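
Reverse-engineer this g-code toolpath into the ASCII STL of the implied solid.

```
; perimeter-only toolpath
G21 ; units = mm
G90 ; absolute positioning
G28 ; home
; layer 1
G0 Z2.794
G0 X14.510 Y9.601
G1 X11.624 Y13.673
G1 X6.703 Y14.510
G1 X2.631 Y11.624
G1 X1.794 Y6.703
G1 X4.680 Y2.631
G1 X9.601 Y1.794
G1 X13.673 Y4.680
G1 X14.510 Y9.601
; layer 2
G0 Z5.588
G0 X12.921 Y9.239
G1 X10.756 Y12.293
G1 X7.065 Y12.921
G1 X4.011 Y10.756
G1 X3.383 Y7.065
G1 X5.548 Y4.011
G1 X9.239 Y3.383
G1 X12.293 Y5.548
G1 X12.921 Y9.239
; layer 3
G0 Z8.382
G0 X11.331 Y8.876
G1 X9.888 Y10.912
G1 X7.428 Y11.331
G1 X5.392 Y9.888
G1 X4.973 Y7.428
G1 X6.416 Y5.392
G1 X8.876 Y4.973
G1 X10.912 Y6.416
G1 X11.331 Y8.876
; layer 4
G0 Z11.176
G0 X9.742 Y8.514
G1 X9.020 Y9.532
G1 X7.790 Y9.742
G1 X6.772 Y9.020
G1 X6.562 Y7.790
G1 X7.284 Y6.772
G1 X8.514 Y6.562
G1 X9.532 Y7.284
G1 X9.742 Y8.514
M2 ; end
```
solid part
  facet normal 0.0000 0.0000 -1.0000
    outer loop
      vertex 6.341 16.100 0.000
      vertex 12.492 15.053 0.000
      vertex 16.100 9.963 0.000
    endloop
  endfacet
  facet normal 0.0000 0.0000 -1.0000
    outer loop
      vertex 1.251 12.492 0.000
      vertex 6.341 16.100 0.000
      vertex 16.100 9.963 0.000
    endloop
  endfacet
  facet normal 0.0000 0.0000 -1.0000
    outer loop
      vertex 0.204 6.341 0.000
      vertex 1.251 12.492 0.000
      vertex 16.100 9.963 0.000
    endloop
  endfacet
  facet normal 0.0000 0.0000 -1.0000
    outer loop
      vertex 3.812 1.251 0.000
      vertex 0.204 6.341 0.000
      vertex 16.100 9.963 0.000
    endloop
  endfacet
  facet normal 0.0000 0.0000 -1.0000
    outer loop
      vertex 9.963 0.204 0.000
      vertex 3.812 1.251 0.000
      vertex 16.100 9.963 0.000
    endloop
  endfacet
  facet normal 0.0000 0.0000 -1.0000
    outer loop
      vertex 15.053 3.812 0.000
      vertex 9.963 0.204 0.000
      vertex 16.100 9.963 0.000
    endloop
  endfacet
  facet normal 0.7181 0.5090 0.4745
    outer loop
      vertex 16.100 9.963 0.000
      vertex 12.492 15.053 0.000
      vertex 8.152 8.152 13.970
    endloop
  endfacet
  facet normal 0.1477 0.8678 0.4745
    outer loop
      vertex 12.492 15.053 0.000
      vertex 6.341 16.100 0.000
      vertex 8.152 8.152 13.970
    endloop
  endfacet
  facet normal -0.5090 0.7181 0.4745
    outer loop
      vertex 6.341 16.100 0.000
      vertex 1.251 12.492 0.000
      vertex 8.152 8.152 13.970
    endloop
  endfacet
  facet normal -0.8678 0.1477 0.4745
    outer loop
      vertex 1.251 12.492 0.000
      vertex 0.204 6.341 0.000
      vertex 8.152 8.152 13.970
    endloop
  endfacet
  facet normal -0.7181 -0.5090 0.4745
    outer loop
      vertex 0.204 6.341 0.000
      vertex 3.812 1.251 0.000
      vertex 8.152 8.152 13.970
    endloop
  endfacet
  facet normal -0.1477 -0.8678 0.4745
    outer loop
      vertex 3.812 1.251 0.000
      vertex 9.963 0.204 0.000
      vertex 8.152 8.152 13.970
    endloop
  endfacet
  facet normal 0.5090 -0.7181 0.4745
    outer loop
      vertex 9.963 0.204 0.000
      vertex 15.053 3.812 0.000
      vertex 8.152 8.152 13.970
    endloop
  endfacet
  facet normal 0.8678 -0.1477 0.4745
    outer loop
      vertex 15.053 3.812 0.000
      vertex 16.100 9.963 0.000
      vertex 8.152 8.152 13.970
    endloop
  endfacet
endsolid part

The G0 Z moves step by Δz≈2.794 mm. The G1 loops shrink linearly with z, so the solid tapers from its base footprint up to z≈14. Closing with a flat bottom cap and the tapered top and triangulating gives 14 facets — a regular 8-sided pyramid, base circumscribed radius ≈ 8.15 mm, apex at z ≈ 14 mm.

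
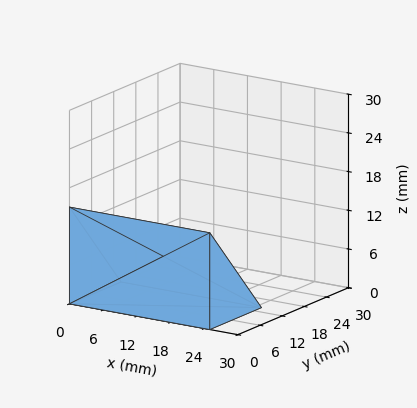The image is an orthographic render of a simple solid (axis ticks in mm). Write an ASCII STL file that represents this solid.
Reading the render: the shape is a wedge (ramp): 25 × 14 mm base, rising to 15 mm along the y=0 edge and sloping linearly to z=0 at y=14 (dimensions read to the nearest mm from the axis ticks). For the STL, each face is triangulated and given an outward normal.

solid part
  facet normal 0.0000 0.0000 -1.0000
    outer loop
      vertex 25.000 14.000 0.000
      vertex 25.000 0.000 0.000
      vertex 0.000 0.000 0.000
    endloop
  endfacet
  facet normal 0.0000 0.0000 -1.0000
    outer loop
      vertex 0.000 14.000 0.000
      vertex 25.000 14.000 0.000
      vertex 0.000 0.000 0.000
    endloop
  endfacet
  facet normal 0.0000 -1.0000 0.0000
    outer loop
      vertex 0.000 0.000 0.000
      vertex 25.000 0.000 0.000
      vertex 25.000 0.000 15.000
    endloop
  endfacet
  facet normal 0.0000 -1.0000 0.0000
    outer loop
      vertex 0.000 0.000 0.000
      vertex 25.000 0.000 15.000
      vertex 0.000 0.000 15.000
    endloop
  endfacet
  facet normal 0.0000 0.7311 0.6823
    outer loop
      vertex 0.000 0.000 15.000
      vertex 25.000 0.000 15.000
      vertex 25.000 14.000 0.000
    endloop
  endfacet
  facet normal 0.0000 0.7311 0.6823
    outer loop
      vertex 0.000 0.000 15.000
      vertex 25.000 14.000 0.000
      vertex 0.000 14.000 0.000
    endloop
  endfacet
  facet normal -1.0000 0.0000 0.0000
    outer loop
      vertex 0.000 0.000 15.000
      vertex 0.000 14.000 0.000
      vertex 0.000 0.000 0.000
    endloop
  endfacet
  facet normal 1.0000 0.0000 0.0000
    outer loop
      vertex 25.000 0.000 0.000
      vertex 25.000 14.000 0.000
      vertex 25.000 0.000 15.000
    endloop
  endfacet
endsolid part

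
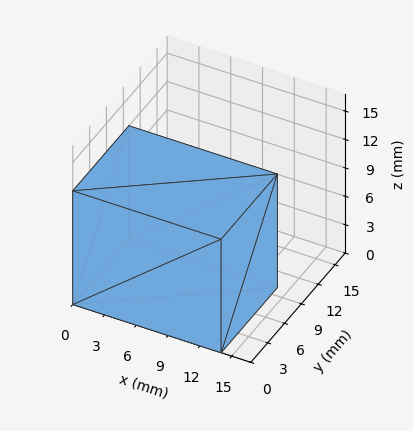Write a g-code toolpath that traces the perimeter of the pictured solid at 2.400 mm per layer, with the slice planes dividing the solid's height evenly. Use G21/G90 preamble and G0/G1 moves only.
Reading the render: the shape is a rectangular box, roughly 14 × 10 mm footprint and 12 mm tall (dimensions read to the nearest mm from the axis ticks). For the g-code, the solid's height is divided into equal slices at the stated Δz and each level perimeter traced with G1 moves after a G0 lift.

; perimeter-only toolpath
G21 ; units = mm
G90 ; absolute positioning
G28 ; home
; layer 1
G0 Z2.400
G0 X0.000 Y0.000
G1 X14.000 Y0.000
G1 X14.000 Y10.000
G1 X0.000 Y10.000
G1 X0.000 Y0.000
; layer 2
G0 Z4.800
G0 X0.000 Y0.000
G1 X14.000 Y0.000
G1 X14.000 Y10.000
G1 X0.000 Y10.000
G1 X0.000 Y0.000
; layer 3
G0 Z7.200
G0 X0.000 Y0.000
G1 X14.000 Y0.000
G1 X14.000 Y10.000
G1 X0.000 Y10.000
G1 X0.000 Y0.000
; layer 4
G0 Z9.600
G0 X0.000 Y0.000
G1 X14.000 Y0.000
G1 X14.000 Y10.000
G1 X0.000 Y10.000
G1 X0.000 Y0.000
; layer 5
G0 Z12.000
G0 X0.000 Y0.000
G1 X14.000 Y0.000
G1 X14.000 Y10.000
G1 X0.000 Y10.000
G1 X0.000 Y0.000
M2 ; end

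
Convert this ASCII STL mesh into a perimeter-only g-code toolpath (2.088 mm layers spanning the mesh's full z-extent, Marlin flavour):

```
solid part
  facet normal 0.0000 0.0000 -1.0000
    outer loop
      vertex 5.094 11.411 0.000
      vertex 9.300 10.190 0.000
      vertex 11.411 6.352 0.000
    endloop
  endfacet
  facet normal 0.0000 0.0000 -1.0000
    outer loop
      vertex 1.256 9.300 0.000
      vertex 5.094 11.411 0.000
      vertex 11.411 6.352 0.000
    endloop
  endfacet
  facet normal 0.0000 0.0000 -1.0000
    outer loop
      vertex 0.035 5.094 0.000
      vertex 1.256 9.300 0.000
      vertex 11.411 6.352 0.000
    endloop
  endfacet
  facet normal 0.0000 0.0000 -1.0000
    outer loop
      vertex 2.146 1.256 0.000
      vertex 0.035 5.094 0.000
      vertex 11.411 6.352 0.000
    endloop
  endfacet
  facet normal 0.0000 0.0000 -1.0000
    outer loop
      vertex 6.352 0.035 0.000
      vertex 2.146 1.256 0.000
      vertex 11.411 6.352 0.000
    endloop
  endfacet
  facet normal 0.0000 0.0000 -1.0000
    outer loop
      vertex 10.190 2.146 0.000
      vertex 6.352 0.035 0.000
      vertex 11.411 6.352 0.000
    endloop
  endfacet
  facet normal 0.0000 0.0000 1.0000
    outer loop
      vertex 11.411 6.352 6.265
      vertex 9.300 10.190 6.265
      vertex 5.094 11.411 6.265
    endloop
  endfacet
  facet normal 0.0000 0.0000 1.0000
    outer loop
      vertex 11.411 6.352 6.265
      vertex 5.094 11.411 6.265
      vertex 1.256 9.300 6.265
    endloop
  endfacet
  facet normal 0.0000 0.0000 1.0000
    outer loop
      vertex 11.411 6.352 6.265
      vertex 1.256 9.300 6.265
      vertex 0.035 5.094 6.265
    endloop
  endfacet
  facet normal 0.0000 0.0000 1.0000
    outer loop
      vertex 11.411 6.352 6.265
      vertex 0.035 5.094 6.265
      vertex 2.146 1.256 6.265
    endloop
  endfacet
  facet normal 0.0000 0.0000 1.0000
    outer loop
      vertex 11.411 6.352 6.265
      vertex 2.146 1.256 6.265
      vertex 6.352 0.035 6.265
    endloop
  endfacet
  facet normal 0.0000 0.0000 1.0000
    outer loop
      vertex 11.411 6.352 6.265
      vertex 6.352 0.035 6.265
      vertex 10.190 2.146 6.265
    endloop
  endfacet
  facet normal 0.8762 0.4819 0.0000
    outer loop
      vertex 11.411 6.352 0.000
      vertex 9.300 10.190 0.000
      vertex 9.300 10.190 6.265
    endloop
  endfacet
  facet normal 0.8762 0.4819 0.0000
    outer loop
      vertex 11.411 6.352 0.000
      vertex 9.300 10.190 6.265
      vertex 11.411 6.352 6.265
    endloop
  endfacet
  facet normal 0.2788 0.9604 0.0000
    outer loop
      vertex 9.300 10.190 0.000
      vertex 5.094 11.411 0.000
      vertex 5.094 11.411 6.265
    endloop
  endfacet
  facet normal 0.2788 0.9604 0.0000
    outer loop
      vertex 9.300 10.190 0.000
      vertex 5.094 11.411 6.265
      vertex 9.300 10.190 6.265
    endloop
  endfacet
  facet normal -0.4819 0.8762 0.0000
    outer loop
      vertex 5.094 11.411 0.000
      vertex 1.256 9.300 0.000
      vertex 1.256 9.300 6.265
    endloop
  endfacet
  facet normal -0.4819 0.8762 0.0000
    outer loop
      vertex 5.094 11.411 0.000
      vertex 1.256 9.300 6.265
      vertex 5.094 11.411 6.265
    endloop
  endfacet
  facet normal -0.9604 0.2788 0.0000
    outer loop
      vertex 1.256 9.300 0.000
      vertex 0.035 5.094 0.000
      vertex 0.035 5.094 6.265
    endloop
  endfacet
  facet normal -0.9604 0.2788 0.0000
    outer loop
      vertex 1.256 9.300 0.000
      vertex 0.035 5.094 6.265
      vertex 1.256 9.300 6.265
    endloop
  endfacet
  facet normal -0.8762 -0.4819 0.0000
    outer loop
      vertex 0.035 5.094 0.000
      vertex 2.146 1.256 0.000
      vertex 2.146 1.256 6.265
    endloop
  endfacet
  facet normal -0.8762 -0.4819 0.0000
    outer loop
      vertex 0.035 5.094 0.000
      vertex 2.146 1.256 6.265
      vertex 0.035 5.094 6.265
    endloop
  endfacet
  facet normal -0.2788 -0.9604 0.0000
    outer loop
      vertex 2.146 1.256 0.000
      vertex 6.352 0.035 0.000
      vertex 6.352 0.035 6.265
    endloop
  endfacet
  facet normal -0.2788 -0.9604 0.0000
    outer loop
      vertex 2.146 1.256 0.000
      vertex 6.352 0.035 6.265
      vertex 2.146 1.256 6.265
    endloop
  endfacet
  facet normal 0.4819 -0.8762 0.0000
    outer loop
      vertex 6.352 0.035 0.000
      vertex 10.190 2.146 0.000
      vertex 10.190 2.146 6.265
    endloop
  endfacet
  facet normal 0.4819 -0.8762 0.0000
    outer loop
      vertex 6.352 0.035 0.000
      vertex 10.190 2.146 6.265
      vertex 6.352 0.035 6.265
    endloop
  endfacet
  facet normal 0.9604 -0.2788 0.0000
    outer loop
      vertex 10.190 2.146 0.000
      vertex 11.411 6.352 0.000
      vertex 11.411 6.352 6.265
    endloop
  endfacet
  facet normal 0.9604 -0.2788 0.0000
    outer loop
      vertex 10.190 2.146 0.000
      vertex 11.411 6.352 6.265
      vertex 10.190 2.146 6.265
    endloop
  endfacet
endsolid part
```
; perimeter-only toolpath
G21 ; units = mm
G90 ; absolute positioning
G28 ; home
; layer 1
G0 Z2.088
G0 X11.411 Y6.352
G1 X9.300 Y10.190
G1 X5.094 Y11.411
G1 X1.256 Y9.300
G1 X0.035 Y5.094
G1 X2.146 Y1.256
G1 X6.352 Y0.035
G1 X10.190 Y2.146
G1 X11.411 Y6.352
; layer 2
G0 Z4.177
G0 X11.411 Y6.352
G1 X9.300 Y10.190
G1 X5.094 Y11.411
G1 X1.256 Y9.300
G1 X0.035 Y5.094
G1 X2.146 Y1.256
G1 X6.352 Y0.035
G1 X10.190 Y2.146
G1 X11.411 Y6.352
; layer 3
G0 Z6.265
G0 X11.411 Y6.352
G1 X9.300 Y10.190
G1 X5.094 Y11.411
G1 X1.256 Y9.300
G1 X0.035 Y5.094
G1 X2.146 Y1.256
G1 X6.352 Y0.035
G1 X10.190 Y2.146
G1 X11.411 Y6.352
M2 ; end

The solid is a regular 8-sided prism (a cylinder approximated with 8 flat sides), circumscribed radius ≈ 5.72 mm, height ≈ 6.26 mm. Slicing at Δz = 2.088 mm — 3 equal slices spanning the solid's height, so layer i sits at z = i·h/3 — gives 3 non-empty perimeters. Each is a 8-segment closed polygon; G0 lifts to the layer z and rapids to the start vertex, then G1 traces the edges.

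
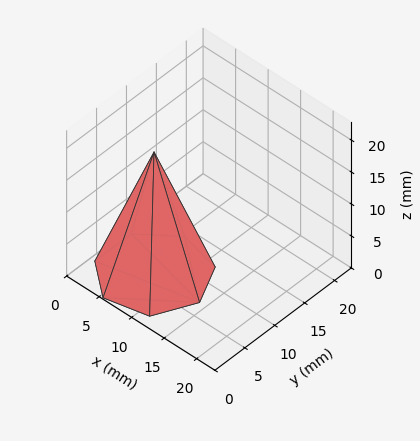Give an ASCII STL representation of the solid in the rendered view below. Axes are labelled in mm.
Reading the render: the shape is a regular 7-sided pyramid, base circumscribed radius ≈ 7 mm, apex at z ≈ 19 mm (dimensions read to the nearest mm from the axis ticks). For the STL, each face is triangulated and given an outward normal.

solid part
  facet normal 0.0000 0.0000 -1.0000
    outer loop
      vertex 5.442 13.824 0.000
      vertex 11.364 12.473 0.000
      vertex 14.000 7.000 0.000
    endloop
  endfacet
  facet normal 0.0000 0.0000 -1.0000
    outer loop
      vertex 0.693 10.037 0.000
      vertex 5.442 13.824 0.000
      vertex 14.000 7.000 0.000
    endloop
  endfacet
  facet normal 0.0000 0.0000 -1.0000
    outer loop
      vertex 0.693 3.963 0.000
      vertex 0.693 10.037 0.000
      vertex 14.000 7.000 0.000
    endloop
  endfacet
  facet normal 0.0000 0.0000 -1.0000
    outer loop
      vertex 5.442 0.176 0.000
      vertex 0.693 3.963 0.000
      vertex 14.000 7.000 0.000
    endloop
  endfacet
  facet normal 0.0000 0.0000 -1.0000
    outer loop
      vertex 11.364 1.527 0.000
      vertex 5.442 0.176 0.000
      vertex 14.000 7.000 0.000
    endloop
  endfacet
  facet normal 0.8551 0.4118 0.3150
    outer loop
      vertex 14.000 7.000 0.000
      vertex 11.364 12.473 0.000
      vertex 7.000 7.000 19.000
    endloop
  endfacet
  facet normal 0.2111 0.9253 0.3150
    outer loop
      vertex 11.364 12.473 0.000
      vertex 5.442 13.824 0.000
      vertex 7.000 7.000 19.000
    endloop
  endfacet
  facet normal -0.5917 0.7420 0.3150
    outer loop
      vertex 5.442 13.824 0.000
      vertex 0.693 10.037 0.000
      vertex 7.000 7.000 19.000
    endloop
  endfacet
  facet normal -0.9491 0.0000 0.3150
    outer loop
      vertex 0.693 10.037 0.000
      vertex 0.693 3.963 0.000
      vertex 7.000 7.000 19.000
    endloop
  endfacet
  facet normal -0.5917 -0.7420 0.3150
    outer loop
      vertex 0.693 3.963 0.000
      vertex 5.442 0.176 0.000
      vertex 7.000 7.000 19.000
    endloop
  endfacet
  facet normal 0.2111 -0.9253 0.3150
    outer loop
      vertex 5.442 0.176 0.000
      vertex 11.364 1.527 0.000
      vertex 7.000 7.000 19.000
    endloop
  endfacet
  facet normal 0.8551 -0.4118 0.3150
    outer loop
      vertex 11.364 1.527 0.000
      vertex 14.000 7.000 0.000
      vertex 7.000 7.000 19.000
    endloop
  endfacet
endsolid part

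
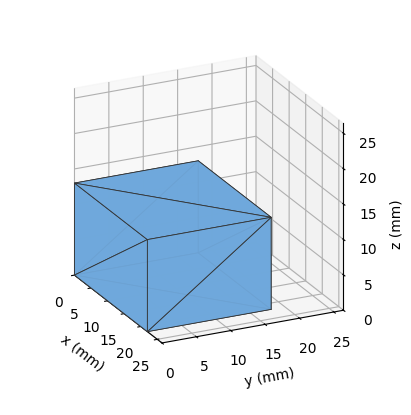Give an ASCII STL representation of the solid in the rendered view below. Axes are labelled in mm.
Reading the render: the shape is a rectangular box, roughly 22 × 18 mm footprint and 13 mm tall (dimensions read to the nearest mm from the axis ticks). For the STL, each face is triangulated and given an outward normal.

solid part
  facet normal 0.0000 0.0000 -1.0000
    outer loop
      vertex 22.0 18.0 0.0
      vertex 22.0 0.0 0.0
      vertex 0.0 0.0 0.0
    endloop
  endfacet
  facet normal 0.0000 0.0000 -1.0000
    outer loop
      vertex 0.0 18.0 0.0
      vertex 22.0 18.0 0.0
      vertex 0.0 0.0 0.0
    endloop
  endfacet
  facet normal 0.0000 0.0000 1.0000
    outer loop
      vertex 0.0 0.0 13.0
      vertex 22.0 0.0 13.0
      vertex 22.0 18.0 13.0
    endloop
  endfacet
  facet normal 0.0000 0.0000 1.0000
    outer loop
      vertex 0.0 0.0 13.0
      vertex 22.0 18.0 13.0
      vertex 0.0 18.0 13.0
    endloop
  endfacet
  facet normal 0.0000 -1.0000 0.0000
    outer loop
      vertex 0.0 0.0 0.0
      vertex 22.0 0.0 0.0
      vertex 22.0 0.0 13.0
    endloop
  endfacet
  facet normal 0.0000 -1.0000 0.0000
    outer loop
      vertex 0.0 0.0 0.0
      vertex 22.0 0.0 13.0
      vertex 0.0 0.0 13.0
    endloop
  endfacet
  facet normal 0.0000 1.0000 0.0000
    outer loop
      vertex 22.0 18.0 13.0
      vertex 22.0 18.0 0.0
      vertex 0.0 18.0 0.0
    endloop
  endfacet
  facet normal 0.0000 1.0000 0.0000
    outer loop
      vertex 0.0 18.0 13.0
      vertex 22.0 18.0 13.0
      vertex 0.0 18.0 0.0
    endloop
  endfacet
  facet normal -1.0000 0.0000 0.0000
    outer loop
      vertex 0.0 18.0 13.0
      vertex 0.0 18.0 0.0
      vertex 0.0 0.0 0.0
    endloop
  endfacet
  facet normal -1.0000 0.0000 0.0000
    outer loop
      vertex 0.0 0.0 13.0
      vertex 0.0 18.0 13.0
      vertex 0.0 0.0 0.0
    endloop
  endfacet
  facet normal 1.0000 0.0000 0.0000
    outer loop
      vertex 22.0 0.0 0.0
      vertex 22.0 18.0 0.0
      vertex 22.0 18.0 13.0
    endloop
  endfacet
  facet normal 1.0000 0.0000 0.0000
    outer loop
      vertex 22.0 0.0 0.0
      vertex 22.0 18.0 13.0
      vertex 22.0 0.0 13.0
    endloop
  endfacet
endsolid part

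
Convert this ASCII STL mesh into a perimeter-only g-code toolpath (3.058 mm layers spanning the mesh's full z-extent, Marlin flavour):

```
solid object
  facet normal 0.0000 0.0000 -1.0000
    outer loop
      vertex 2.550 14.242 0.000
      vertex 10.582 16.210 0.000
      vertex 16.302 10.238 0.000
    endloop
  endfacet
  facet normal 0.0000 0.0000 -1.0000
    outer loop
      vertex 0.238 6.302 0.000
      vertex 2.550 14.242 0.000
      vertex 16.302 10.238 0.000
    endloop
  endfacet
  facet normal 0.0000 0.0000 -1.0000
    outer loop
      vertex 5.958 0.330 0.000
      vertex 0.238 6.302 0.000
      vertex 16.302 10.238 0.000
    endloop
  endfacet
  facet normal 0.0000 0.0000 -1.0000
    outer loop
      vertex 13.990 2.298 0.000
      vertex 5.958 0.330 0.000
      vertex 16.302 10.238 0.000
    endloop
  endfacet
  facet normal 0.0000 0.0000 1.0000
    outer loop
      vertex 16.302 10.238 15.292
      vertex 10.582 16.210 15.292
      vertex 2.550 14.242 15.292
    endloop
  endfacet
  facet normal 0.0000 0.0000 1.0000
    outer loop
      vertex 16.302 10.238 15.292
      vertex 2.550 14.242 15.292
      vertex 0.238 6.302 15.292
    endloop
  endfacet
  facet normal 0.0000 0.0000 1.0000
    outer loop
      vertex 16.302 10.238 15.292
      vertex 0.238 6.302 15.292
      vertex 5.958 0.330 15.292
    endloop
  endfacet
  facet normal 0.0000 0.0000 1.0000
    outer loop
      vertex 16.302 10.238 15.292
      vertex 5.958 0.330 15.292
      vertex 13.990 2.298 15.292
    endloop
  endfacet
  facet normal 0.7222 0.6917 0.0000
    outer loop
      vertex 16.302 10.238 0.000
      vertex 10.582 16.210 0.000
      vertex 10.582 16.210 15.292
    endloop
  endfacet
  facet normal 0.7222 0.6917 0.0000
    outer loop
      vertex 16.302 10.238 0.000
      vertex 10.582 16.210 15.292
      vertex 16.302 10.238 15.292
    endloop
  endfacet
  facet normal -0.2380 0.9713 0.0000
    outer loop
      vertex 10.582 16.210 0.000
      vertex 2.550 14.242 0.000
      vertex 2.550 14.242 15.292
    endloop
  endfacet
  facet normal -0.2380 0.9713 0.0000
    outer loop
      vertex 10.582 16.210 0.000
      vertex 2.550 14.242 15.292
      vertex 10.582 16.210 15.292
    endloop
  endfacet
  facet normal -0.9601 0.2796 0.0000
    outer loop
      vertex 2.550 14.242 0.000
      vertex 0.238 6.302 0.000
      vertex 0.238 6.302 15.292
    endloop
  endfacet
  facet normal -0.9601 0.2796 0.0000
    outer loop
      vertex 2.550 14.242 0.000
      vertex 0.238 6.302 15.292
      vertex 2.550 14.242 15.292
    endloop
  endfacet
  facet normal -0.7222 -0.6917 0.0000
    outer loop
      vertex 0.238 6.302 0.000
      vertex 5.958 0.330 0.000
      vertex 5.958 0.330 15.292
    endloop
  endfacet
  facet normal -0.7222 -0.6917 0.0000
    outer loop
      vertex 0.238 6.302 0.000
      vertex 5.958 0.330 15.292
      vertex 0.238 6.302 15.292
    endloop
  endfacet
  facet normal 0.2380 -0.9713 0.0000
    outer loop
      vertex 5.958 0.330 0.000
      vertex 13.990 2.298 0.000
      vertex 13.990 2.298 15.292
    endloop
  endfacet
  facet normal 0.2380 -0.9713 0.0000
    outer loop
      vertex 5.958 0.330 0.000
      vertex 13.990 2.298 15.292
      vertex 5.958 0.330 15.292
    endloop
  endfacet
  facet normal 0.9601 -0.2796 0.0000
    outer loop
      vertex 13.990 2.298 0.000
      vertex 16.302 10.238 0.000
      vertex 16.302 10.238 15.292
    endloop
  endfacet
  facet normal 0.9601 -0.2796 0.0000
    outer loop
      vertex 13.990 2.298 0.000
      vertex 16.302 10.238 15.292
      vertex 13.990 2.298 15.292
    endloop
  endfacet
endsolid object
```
; perimeter-only toolpath
G21 ; units = mm
G90 ; absolute positioning
G28 ; home
; layer 1
G0 Z3.058
G0 X16.302 Y10.238
G1 X10.582 Y16.210
G1 X2.550 Y14.242
G1 X0.238 Y6.302
G1 X5.958 Y0.330
G1 X13.990 Y2.298
G1 X16.302 Y10.238
; layer 2
G0 Z6.117
G0 X16.302 Y10.238
G1 X10.582 Y16.210
G1 X2.550 Y14.242
G1 X0.238 Y6.302
G1 X5.958 Y0.330
G1 X13.990 Y2.298
G1 X16.302 Y10.238
; layer 3
G0 Z9.175
G0 X16.302 Y10.238
G1 X10.582 Y16.210
G1 X2.550 Y14.242
G1 X0.238 Y6.302
G1 X5.958 Y0.330
G1 X13.990 Y2.298
G1 X16.302 Y10.238
; layer 4
G0 Z12.234
G0 X16.302 Y10.238
G1 X10.582 Y16.210
G1 X2.550 Y14.242
G1 X0.238 Y6.302
G1 X5.958 Y0.330
G1 X13.990 Y2.298
G1 X16.302 Y10.238
; layer 5
G0 Z15.292
G0 X16.302 Y10.238
G1 X10.582 Y16.210
G1 X2.550 Y14.242
G1 X0.238 Y6.302
G1 X5.958 Y0.330
G1 X13.990 Y2.298
G1 X16.302 Y10.238
M2 ; end

The solid is a regular 6-sided prism (a cylinder approximated with 6 flat sides), circumscribed radius ≈ 8.27 mm, height ≈ 15.3 mm. Slicing at Δz = 3.058 mm — 5 equal slices spanning the solid's height, so layer i sits at z = i·h/5 — gives 5 non-empty perimeters. Each is a 6-segment closed polygon; G0 lifts to the layer z and rapids to the start vertex, then G1 traces the edges.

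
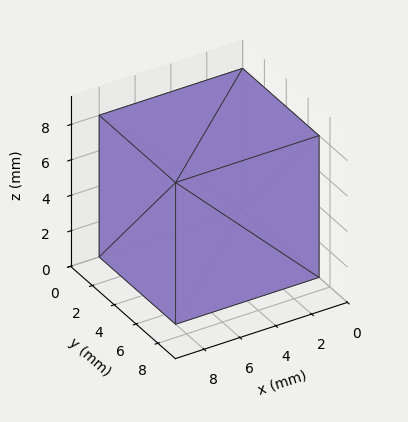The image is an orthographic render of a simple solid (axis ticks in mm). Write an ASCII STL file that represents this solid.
Reading the render: the shape is a rectangular box, roughly 8 × 7 mm footprint and 8 mm tall (dimensions read to the nearest mm from the axis ticks). For the STL, each face is triangulated and given an outward normal.

solid part
  facet normal 0.0000 0.0000 -1.0000
    outer loop
      vertex 8.00 7.00 0.00
      vertex 8.00 0.00 0.00
      vertex 0.00 0.00 0.00
    endloop
  endfacet
  facet normal 0.0000 0.0000 -1.0000
    outer loop
      vertex 0.00 7.00 0.00
      vertex 8.00 7.00 0.00
      vertex 0.00 0.00 0.00
    endloop
  endfacet
  facet normal 0.0000 0.0000 1.0000
    outer loop
      vertex 0.00 0.00 8.00
      vertex 8.00 0.00 8.00
      vertex 8.00 7.00 8.00
    endloop
  endfacet
  facet normal 0.0000 0.0000 1.0000
    outer loop
      vertex 0.00 0.00 8.00
      vertex 8.00 7.00 8.00
      vertex 0.00 7.00 8.00
    endloop
  endfacet
  facet normal 0.0000 -1.0000 0.0000
    outer loop
      vertex 0.00 0.00 0.00
      vertex 8.00 0.00 0.00
      vertex 8.00 0.00 8.00
    endloop
  endfacet
  facet normal 0.0000 -1.0000 0.0000
    outer loop
      vertex 0.00 0.00 0.00
      vertex 8.00 0.00 8.00
      vertex 0.00 0.00 8.00
    endloop
  endfacet
  facet normal 0.0000 1.0000 0.0000
    outer loop
      vertex 8.00 7.00 8.00
      vertex 8.00 7.00 0.00
      vertex 0.00 7.00 0.00
    endloop
  endfacet
  facet normal 0.0000 1.0000 0.0000
    outer loop
      vertex 0.00 7.00 8.00
      vertex 8.00 7.00 8.00
      vertex 0.00 7.00 0.00
    endloop
  endfacet
  facet normal -1.0000 0.0000 0.0000
    outer loop
      vertex 0.00 7.00 8.00
      vertex 0.00 7.00 0.00
      vertex 0.00 0.00 0.00
    endloop
  endfacet
  facet normal -1.0000 0.0000 0.0000
    outer loop
      vertex 0.00 0.00 8.00
      vertex 0.00 7.00 8.00
      vertex 0.00 0.00 0.00
    endloop
  endfacet
  facet normal 1.0000 0.0000 0.0000
    outer loop
      vertex 8.00 0.00 0.00
      vertex 8.00 7.00 0.00
      vertex 8.00 7.00 8.00
    endloop
  endfacet
  facet normal 1.0000 0.0000 0.0000
    outer loop
      vertex 8.00 0.00 0.00
      vertex 8.00 7.00 8.00
      vertex 8.00 0.00 8.00
    endloop
  endfacet
endsolid part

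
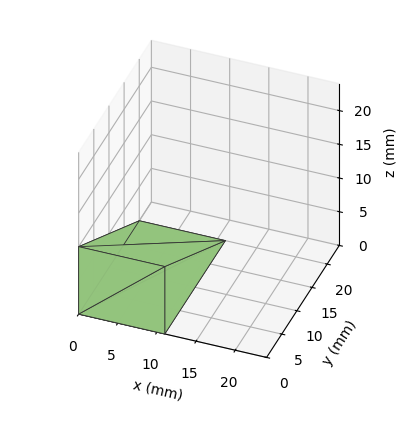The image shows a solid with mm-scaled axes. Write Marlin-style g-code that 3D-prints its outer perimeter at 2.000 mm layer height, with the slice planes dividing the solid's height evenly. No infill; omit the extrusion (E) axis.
Reading the render: the shape is a wedge (ramp): 11 × 20 mm base, rising to 10 mm along the y=0 edge and sloping linearly to z=0 at y=20 (dimensions read to the nearest mm from the axis ticks). For the g-code, the solid's height is divided into equal slices at the stated Δz and each level perimeter traced with G1 moves after a G0 lift.

; perimeter-only toolpath
G21 ; units = mm
G90 ; absolute positioning
G28 ; home
; layer 1
G0 Z2.000
G0 X0.000 Y0.000
G1 X11.000 Y0.000
G1 X11.000 Y16.000
G1 X0.000 Y16.000
G1 X0.000 Y0.000
; layer 2
G0 Z4.000
G0 X0.000 Y0.000
G1 X11.000 Y0.000
G1 X11.000 Y12.000
G1 X0.000 Y12.000
G1 X0.000 Y0.000
; layer 3
G0 Z6.000
G0 X0.000 Y0.000
G1 X11.000 Y0.000
G1 X11.000 Y8.000
G1 X0.000 Y8.000
G1 X0.000 Y0.000
; layer 4
G0 Z8.000
G0 X0.000 Y0.000
G1 X11.000 Y0.000
G1 X11.000 Y4.000
G1 X0.000 Y4.000
G1 X0.000 Y0.000
M2 ; end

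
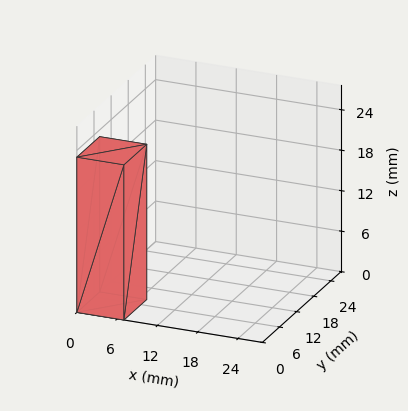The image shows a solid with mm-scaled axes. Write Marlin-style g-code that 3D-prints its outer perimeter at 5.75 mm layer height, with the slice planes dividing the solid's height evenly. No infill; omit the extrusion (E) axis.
Reading the render: the shape is a rectangular box, roughly 7 × 8 mm footprint and 23 mm tall (dimensions read to the nearest mm from the axis ticks). For the g-code, the solid's height is divided into equal slices at the stated Δz and each level perimeter traced with G1 moves after a G0 lift.

; perimeter-only toolpath
G21 ; units = mm
G90 ; absolute positioning
G28 ; home
; layer 1
G0 Z5.75
G0 X0.00 Y0.00
G1 X7.00 Y0.00
G1 X7.00 Y8.00
G1 X0.00 Y8.00
G1 X0.00 Y0.00
; layer 2
G0 Z11.50
G0 X0.00 Y0.00
G1 X7.00 Y0.00
G1 X7.00 Y8.00
G1 X0.00 Y8.00
G1 X0.00 Y0.00
; layer 3
G0 Z17.25
G0 X0.00 Y0.00
G1 X7.00 Y0.00
G1 X7.00 Y8.00
G1 X0.00 Y8.00
G1 X0.00 Y0.00
; layer 4
G0 Z23.00
G0 X0.00 Y0.00
G1 X7.00 Y0.00
G1 X7.00 Y8.00
G1 X0.00 Y8.00
G1 X0.00 Y0.00
M2 ; end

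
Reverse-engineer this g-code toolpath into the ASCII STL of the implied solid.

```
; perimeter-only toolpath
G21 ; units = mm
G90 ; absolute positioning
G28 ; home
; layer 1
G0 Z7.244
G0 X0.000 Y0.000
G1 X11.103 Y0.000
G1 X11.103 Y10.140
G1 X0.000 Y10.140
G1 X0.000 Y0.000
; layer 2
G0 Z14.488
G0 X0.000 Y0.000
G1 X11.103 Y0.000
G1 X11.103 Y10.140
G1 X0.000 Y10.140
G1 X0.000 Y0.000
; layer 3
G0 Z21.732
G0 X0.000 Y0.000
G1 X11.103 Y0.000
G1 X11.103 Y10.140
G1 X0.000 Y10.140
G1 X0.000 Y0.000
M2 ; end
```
solid part
  facet normal 0.0000 0.0000 -1.0000
    outer loop
      vertex 11.103 10.140 0.000
      vertex 11.103 0.000 0.000
      vertex 0.000 0.000 0.000
    endloop
  endfacet
  facet normal 0.0000 0.0000 -1.0000
    outer loop
      vertex 0.000 10.140 0.000
      vertex 11.103 10.140 0.000
      vertex 0.000 0.000 0.000
    endloop
  endfacet
  facet normal 0.0000 0.0000 1.0000
    outer loop
      vertex 0.000 0.000 21.732
      vertex 11.103 0.000 21.732
      vertex 11.103 10.140 21.732
    endloop
  endfacet
  facet normal 0.0000 0.0000 1.0000
    outer loop
      vertex 0.000 0.000 21.732
      vertex 11.103 10.140 21.732
      vertex 0.000 10.140 21.732
    endloop
  endfacet
  facet normal 0.0000 -1.0000 0.0000
    outer loop
      vertex 0.000 0.000 0.000
      vertex 11.103 0.000 0.000
      vertex 11.103 0.000 21.732
    endloop
  endfacet
  facet normal 0.0000 -1.0000 0.0000
    outer loop
      vertex 0.000 0.000 0.000
      vertex 11.103 0.000 21.732
      vertex 0.000 0.000 21.732
    endloop
  endfacet
  facet normal 0.0000 1.0000 0.0000
    outer loop
      vertex 11.103 10.140 21.732
      vertex 11.103 10.140 0.000
      vertex 0.000 10.140 0.000
    endloop
  endfacet
  facet normal 0.0000 1.0000 0.0000
    outer loop
      vertex 0.000 10.140 21.732
      vertex 11.103 10.140 21.732
      vertex 0.000 10.140 0.000
    endloop
  endfacet
  facet normal -1.0000 0.0000 0.0000
    outer loop
      vertex 0.000 10.140 21.732
      vertex 0.000 10.140 0.000
      vertex 0.000 0.000 0.000
    endloop
  endfacet
  facet normal -1.0000 0.0000 0.0000
    outer loop
      vertex 0.000 0.000 21.732
      vertex 0.000 10.140 21.732
      vertex 0.000 0.000 0.000
    endloop
  endfacet
  facet normal 1.0000 0.0000 0.0000
    outer loop
      vertex 11.103 0.000 0.000
      vertex 11.103 10.140 0.000
      vertex 11.103 10.140 21.732
    endloop
  endfacet
  facet normal 1.0000 0.0000 0.0000
    outer loop
      vertex 11.103 0.000 0.000
      vertex 11.103 10.140 21.732
      vertex 11.103 0.000 21.732
    endloop
  endfacet
endsolid part

The G0 Z moves step by Δz≈7.244 mm. Every layer's G1 loop is the same polygon, so the solid is a straight extrusion of it from z=0 to z≈21.7. Closing with flat bottom and top caps and triangulating gives 12 facets — a rectangular box, roughly 11.1 × 10.1 mm footprint and 21.7 mm tall.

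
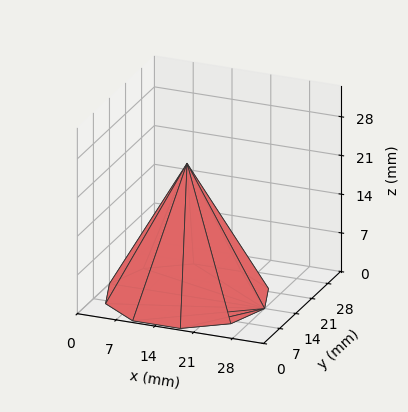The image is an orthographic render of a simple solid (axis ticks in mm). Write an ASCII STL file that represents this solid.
Reading the render: the shape is a regular 10-sided pyramid, base circumscribed radius ≈ 14 mm, apex at z ≈ 24 mm (dimensions read to the nearest mm from the axis ticks). For the STL, each face is triangulated and given an outward normal.

solid part
  facet normal 0.0000 0.0000 -1.0000
    outer loop
      vertex 18.3 27.3 0.0
      vertex 25.3 22.2 0.0
      vertex 28.0 14.0 0.0
    endloop
  endfacet
  facet normal 0.0000 0.0000 -1.0000
    outer loop
      vertex 9.7 27.3 0.0
      vertex 18.3 27.3 0.0
      vertex 28.0 14.0 0.0
    endloop
  endfacet
  facet normal 0.0000 0.0000 -1.0000
    outer loop
      vertex 2.7 22.2 0.0
      vertex 9.7 27.3 0.0
      vertex 28.0 14.0 0.0
    endloop
  endfacet
  facet normal 0.0000 0.0000 -1.0000
    outer loop
      vertex 0.0 14.0 0.0
      vertex 2.7 22.2 0.0
      vertex 28.0 14.0 0.0
    endloop
  endfacet
  facet normal 0.0000 0.0000 -1.0000
    outer loop
      vertex 2.7 5.8 0.0
      vertex 0.0 14.0 0.0
      vertex 28.0 14.0 0.0
    endloop
  endfacet
  facet normal 0.0000 0.0000 -1.0000
    outer loop
      vertex 9.7 0.7 0.0
      vertex 2.7 5.8 0.0
      vertex 28.0 14.0 0.0
    endloop
  endfacet
  facet normal 0.0000 0.0000 -1.0000
    outer loop
      vertex 18.3 0.7 0.0
      vertex 9.7 0.7 0.0
      vertex 28.0 14.0 0.0
    endloop
  endfacet
  facet normal 0.0000 0.0000 -1.0000
    outer loop
      vertex 25.3 5.8 0.0
      vertex 18.3 0.7 0.0
      vertex 28.0 14.0 0.0
    endloop
  endfacet
  facet normal 0.8308 0.2736 0.4847
    outer loop
      vertex 28.0 14.0 0.0
      vertex 25.3 22.2 0.0
      vertex 14.0 14.0 24.0
    endloop
  endfacet
  facet normal 0.5152 0.7072 0.4842
    outer loop
      vertex 25.3 22.2 0.0
      vertex 18.3 27.3 0.0
      vertex 14.0 14.0 24.0
    endloop
  endfacet
  facet normal 0.0000 0.8747 0.4847
    outer loop
      vertex 18.3 27.3 0.0
      vertex 9.7 27.3 0.0
      vertex 14.0 14.0 24.0
    endloop
  endfacet
  facet normal -0.5152 0.7072 0.4842
    outer loop
      vertex 9.7 27.3 0.0
      vertex 2.7 22.2 0.0
      vertex 14.0 14.0 24.0
    endloop
  endfacet
  facet normal -0.8308 0.2736 0.4847
    outer loop
      vertex 2.7 22.2 0.0
      vertex 0.0 14.0 0.0
      vertex 14.0 14.0 24.0
    endloop
  endfacet
  facet normal -0.8308 -0.2736 0.4847
    outer loop
      vertex 0.0 14.0 0.0
      vertex 2.7 5.8 0.0
      vertex 14.0 14.0 24.0
    endloop
  endfacet
  facet normal -0.5152 -0.7072 0.4842
    outer loop
      vertex 2.7 5.8 0.0
      vertex 9.7 0.7 0.0
      vertex 14.0 14.0 24.0
    endloop
  endfacet
  facet normal 0.0000 -0.8747 0.4847
    outer loop
      vertex 9.7 0.7 0.0
      vertex 18.3 0.7 0.0
      vertex 14.0 14.0 24.0
    endloop
  endfacet
  facet normal 0.5152 -0.7072 0.4842
    outer loop
      vertex 18.3 0.7 0.0
      vertex 25.3 5.8 0.0
      vertex 14.0 14.0 24.0
    endloop
  endfacet
  facet normal 0.8308 -0.2736 0.4847
    outer loop
      vertex 25.3 5.8 0.0
      vertex 28.0 14.0 0.0
      vertex 14.0 14.0 24.0
    endloop
  endfacet
endsolid part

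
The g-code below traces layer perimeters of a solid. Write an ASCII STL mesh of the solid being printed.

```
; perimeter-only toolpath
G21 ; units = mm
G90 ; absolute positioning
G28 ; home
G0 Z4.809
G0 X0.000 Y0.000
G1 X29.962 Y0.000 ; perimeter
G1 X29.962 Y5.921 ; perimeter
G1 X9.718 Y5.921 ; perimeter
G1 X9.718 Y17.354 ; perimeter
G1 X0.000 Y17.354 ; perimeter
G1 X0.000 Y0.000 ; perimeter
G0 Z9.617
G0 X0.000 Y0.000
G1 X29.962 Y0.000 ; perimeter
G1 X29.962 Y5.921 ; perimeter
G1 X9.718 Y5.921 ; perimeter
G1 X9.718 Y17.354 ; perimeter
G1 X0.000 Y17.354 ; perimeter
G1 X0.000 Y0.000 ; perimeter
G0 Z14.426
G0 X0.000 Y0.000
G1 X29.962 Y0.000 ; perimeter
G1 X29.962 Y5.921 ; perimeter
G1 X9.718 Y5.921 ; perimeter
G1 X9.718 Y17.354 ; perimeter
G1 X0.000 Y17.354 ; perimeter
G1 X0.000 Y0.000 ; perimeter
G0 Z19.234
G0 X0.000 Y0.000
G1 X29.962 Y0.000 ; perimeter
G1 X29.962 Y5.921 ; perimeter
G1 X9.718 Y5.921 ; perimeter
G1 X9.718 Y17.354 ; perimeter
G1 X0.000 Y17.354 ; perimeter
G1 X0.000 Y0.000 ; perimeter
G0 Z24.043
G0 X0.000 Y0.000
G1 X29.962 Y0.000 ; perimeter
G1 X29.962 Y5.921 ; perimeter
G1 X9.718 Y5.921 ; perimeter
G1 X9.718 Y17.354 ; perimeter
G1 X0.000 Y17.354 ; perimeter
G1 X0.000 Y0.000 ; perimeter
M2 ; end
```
solid part
  facet normal 0.0000 0.0000 -1.0000
    outer loop
      vertex 29.962 5.921 0.000
      vertex 29.962 0.000 0.000
      vertex 0.000 0.000 0.000
    endloop
  endfacet
  facet normal 0.0000 0.0000 -1.0000
    outer loop
      vertex 9.718 5.921 0.000
      vertex 29.962 5.921 0.000
      vertex 0.000 0.000 0.000
    endloop
  endfacet
  facet normal 0.0000 0.0000 -1.0000
    outer loop
      vertex 9.718 17.354 0.000
      vertex 9.718 5.921 0.000
      vertex 0.000 0.000 0.000
    endloop
  endfacet
  facet normal 0.0000 0.0000 -1.0000
    outer loop
      vertex 0.000 17.354 0.000
      vertex 9.718 17.354 0.000
      vertex 0.000 0.000 0.000
    endloop
  endfacet
  facet normal 0.0000 0.0000 1.0000
    outer loop
      vertex 0.000 0.000 24.043
      vertex 29.962 0.000 24.043
      vertex 29.962 5.921 24.043
    endloop
  endfacet
  facet normal 0.0000 0.0000 1.0000
    outer loop
      vertex 0.000 0.000 24.043
      vertex 29.962 5.921 24.043
      vertex 9.718 5.921 24.043
    endloop
  endfacet
  facet normal 0.0000 0.0000 1.0000
    outer loop
      vertex 0.000 0.000 24.043
      vertex 9.718 5.921 24.043
      vertex 9.718 17.354 24.043
    endloop
  endfacet
  facet normal 0.0000 0.0000 1.0000
    outer loop
      vertex 0.000 0.000 24.043
      vertex 9.718 17.354 24.043
      vertex 0.000 17.354 24.043
    endloop
  endfacet
  facet normal 0.0000 -1.0000 0.0000
    outer loop
      vertex 0.000 0.000 0.000
      vertex 29.962 0.000 0.000
      vertex 29.962 0.000 24.043
    endloop
  endfacet
  facet normal 0.0000 -1.0000 0.0000
    outer loop
      vertex 0.000 0.000 0.000
      vertex 29.962 0.000 24.043
      vertex 0.000 0.000 24.043
    endloop
  endfacet
  facet normal 1.0000 0.0000 0.0000
    outer loop
      vertex 29.962 0.000 0.000
      vertex 29.962 5.921 0.000
      vertex 29.962 5.921 24.043
    endloop
  endfacet
  facet normal 1.0000 0.0000 0.0000
    outer loop
      vertex 29.962 0.000 0.000
      vertex 29.962 5.921 24.043
      vertex 29.962 0.000 24.043
    endloop
  endfacet
  facet normal 0.0000 1.0000 0.0000
    outer loop
      vertex 29.962 5.921 0.000
      vertex 9.718 5.921 0.000
      vertex 9.718 5.921 24.043
    endloop
  endfacet
  facet normal 0.0000 1.0000 0.0000
    outer loop
      vertex 29.962 5.921 0.000
      vertex 9.718 5.921 24.043
      vertex 29.962 5.921 24.043
    endloop
  endfacet
  facet normal 1.0000 0.0000 0.0000
    outer loop
      vertex 9.718 5.921 0.000
      vertex 9.718 17.354 0.000
      vertex 9.718 17.354 24.043
    endloop
  endfacet
  facet normal 1.0000 0.0000 0.0000
    outer loop
      vertex 9.718 5.921 0.000
      vertex 9.718 17.354 24.043
      vertex 9.718 5.921 24.043
    endloop
  endfacet
  facet normal 0.0000 1.0000 0.0000
    outer loop
      vertex 9.718 17.354 0.000
      vertex 0.000 17.354 0.000
      vertex 0.000 17.354 24.043
    endloop
  endfacet
  facet normal 0.0000 1.0000 0.0000
    outer loop
      vertex 9.718 17.354 0.000
      vertex 0.000 17.354 24.043
      vertex 9.718 17.354 24.043
    endloop
  endfacet
  facet normal -1.0000 0.0000 0.0000
    outer loop
      vertex 0.000 17.354 0.000
      vertex 0.000 0.000 0.000
      vertex 0.000 0.000 24.043
    endloop
  endfacet
  facet normal -1.0000 0.0000 0.0000
    outer loop
      vertex 0.000 17.354 0.000
      vertex 0.000 0.000 24.043
      vertex 0.000 17.354 24.043
    endloop
  endfacet
endsolid part

The G0 Z moves step by Δz≈4.809 mm. Every layer's G1 loop is the same polygon, so the solid is a straight extrusion of it from z=0 to z≈24. Closing with flat bottom and top caps and triangulating gives 20 facets — an L-shaped prism: outer 30 × 17.4 mm, arm thicknesses ≈ 5.92 mm (horizontal) and 9.72 mm (vertical), extruded 24 mm in z.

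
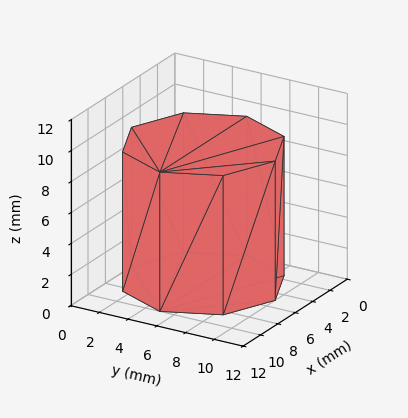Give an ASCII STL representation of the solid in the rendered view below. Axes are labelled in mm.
Reading the render: the shape is a regular 8-sided prism (a cylinder approximated with 8 flat sides), circumscribed radius ≈ 5 mm, height ≈ 9 mm (dimensions read to the nearest mm from the axis ticks). For the STL, each face is triangulated and given an outward normal.

solid part
  facet normal 0.0000 0.0000 -1.0000
    outer loop
      vertex 5.0 10.0 0.0
      vertex 8.5 8.5 0.0
      vertex 10.0 5.0 0.0
    endloop
  endfacet
  facet normal 0.0000 0.0000 -1.0000
    outer loop
      vertex 1.5 8.5 0.0
      vertex 5.0 10.0 0.0
      vertex 10.0 5.0 0.0
    endloop
  endfacet
  facet normal 0.0000 0.0000 -1.0000
    outer loop
      vertex 0.0 5.0 0.0
      vertex 1.5 8.5 0.0
      vertex 10.0 5.0 0.0
    endloop
  endfacet
  facet normal 0.0000 0.0000 -1.0000
    outer loop
      vertex 1.5 1.5 0.0
      vertex 0.0 5.0 0.0
      vertex 10.0 5.0 0.0
    endloop
  endfacet
  facet normal 0.0000 0.0000 -1.0000
    outer loop
      vertex 5.0 0.0 0.0
      vertex 1.5 1.5 0.0
      vertex 10.0 5.0 0.0
    endloop
  endfacet
  facet normal 0.0000 0.0000 -1.0000
    outer loop
      vertex 8.5 1.5 0.0
      vertex 5.0 0.0 0.0
      vertex 10.0 5.0 0.0
    endloop
  endfacet
  facet normal 0.0000 0.0000 1.0000
    outer loop
      vertex 10.0 5.0 9.0
      vertex 8.5 8.5 9.0
      vertex 5.0 10.0 9.0
    endloop
  endfacet
  facet normal 0.0000 0.0000 1.0000
    outer loop
      vertex 10.0 5.0 9.0
      vertex 5.0 10.0 9.0
      vertex 1.5 8.5 9.0
    endloop
  endfacet
  facet normal 0.0000 0.0000 1.0000
    outer loop
      vertex 10.0 5.0 9.0
      vertex 1.5 8.5 9.0
      vertex 0.0 5.0 9.0
    endloop
  endfacet
  facet normal 0.0000 0.0000 1.0000
    outer loop
      vertex 10.0 5.0 9.0
      vertex 0.0 5.0 9.0
      vertex 1.5 1.5 9.0
    endloop
  endfacet
  facet normal 0.0000 0.0000 1.0000
    outer loop
      vertex 10.0 5.0 9.0
      vertex 1.5 1.5 9.0
      vertex 5.0 0.0 9.0
    endloop
  endfacet
  facet normal 0.0000 0.0000 1.0000
    outer loop
      vertex 10.0 5.0 9.0
      vertex 5.0 0.0 9.0
      vertex 8.5 1.5 9.0
    endloop
  endfacet
  facet normal 0.9191 0.3939 0.0000
    outer loop
      vertex 10.0 5.0 0.0
      vertex 8.5 8.5 0.0
      vertex 8.5 8.5 9.0
    endloop
  endfacet
  facet normal 0.9191 0.3939 0.0000
    outer loop
      vertex 10.0 5.0 0.0
      vertex 8.5 8.5 9.0
      vertex 10.0 5.0 9.0
    endloop
  endfacet
  facet normal 0.3939 0.9191 0.0000
    outer loop
      vertex 8.5 8.5 0.0
      vertex 5.0 10.0 0.0
      vertex 5.0 10.0 9.0
    endloop
  endfacet
  facet normal 0.3939 0.9191 0.0000
    outer loop
      vertex 8.5 8.5 0.0
      vertex 5.0 10.0 9.0
      vertex 8.5 8.5 9.0
    endloop
  endfacet
  facet normal -0.3939 0.9191 0.0000
    outer loop
      vertex 5.0 10.0 0.0
      vertex 1.5 8.5 0.0
      vertex 1.5 8.5 9.0
    endloop
  endfacet
  facet normal -0.3939 0.9191 0.0000
    outer loop
      vertex 5.0 10.0 0.0
      vertex 1.5 8.5 9.0
      vertex 5.0 10.0 9.0
    endloop
  endfacet
  facet normal -0.9191 0.3939 0.0000
    outer loop
      vertex 1.5 8.5 0.0
      vertex 0.0 5.0 0.0
      vertex 0.0 5.0 9.0
    endloop
  endfacet
  facet normal -0.9191 0.3939 0.0000
    outer loop
      vertex 1.5 8.5 0.0
      vertex 0.0 5.0 9.0
      vertex 1.5 8.5 9.0
    endloop
  endfacet
  facet normal -0.9191 -0.3939 0.0000
    outer loop
      vertex 0.0 5.0 0.0
      vertex 1.5 1.5 0.0
      vertex 1.5 1.5 9.0
    endloop
  endfacet
  facet normal -0.9191 -0.3939 0.0000
    outer loop
      vertex 0.0 5.0 0.0
      vertex 1.5 1.5 9.0
      vertex 0.0 5.0 9.0
    endloop
  endfacet
  facet normal -0.3939 -0.9191 0.0000
    outer loop
      vertex 1.5 1.5 0.0
      vertex 5.0 0.0 0.0
      vertex 5.0 0.0 9.0
    endloop
  endfacet
  facet normal -0.3939 -0.9191 0.0000
    outer loop
      vertex 1.5 1.5 0.0
      vertex 5.0 0.0 9.0
      vertex 1.5 1.5 9.0
    endloop
  endfacet
  facet normal 0.3939 -0.9191 0.0000
    outer loop
      vertex 5.0 0.0 0.0
      vertex 8.5 1.5 0.0
      vertex 8.5 1.5 9.0
    endloop
  endfacet
  facet normal 0.3939 -0.9191 0.0000
    outer loop
      vertex 5.0 0.0 0.0
      vertex 8.5 1.5 9.0
      vertex 5.0 0.0 9.0
    endloop
  endfacet
  facet normal 0.9191 -0.3939 0.0000
    outer loop
      vertex 8.5 1.5 0.0
      vertex 10.0 5.0 0.0
      vertex 10.0 5.0 9.0
    endloop
  endfacet
  facet normal 0.9191 -0.3939 0.0000
    outer loop
      vertex 8.5 1.5 0.0
      vertex 10.0 5.0 9.0
      vertex 8.5 1.5 9.0
    endloop
  endfacet
endsolid part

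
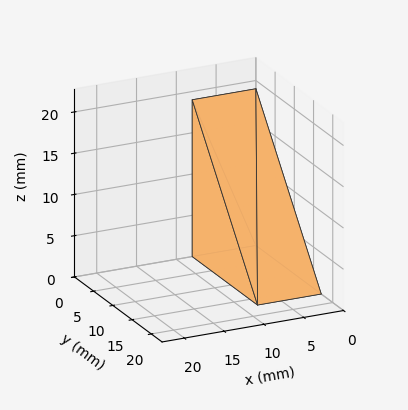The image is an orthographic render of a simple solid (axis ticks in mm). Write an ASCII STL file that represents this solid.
Reading the render: the shape is a wedge (ramp): 8 × 17 mm base, rising to 19 mm along the y=0 edge and sloping linearly to z=0 at y=17 (dimensions read to the nearest mm from the axis ticks). For the STL, each face is triangulated and given an outward normal.

solid part
  facet normal 0.0000 0.0000 -1.0000
    outer loop
      vertex 8.00 17.00 0.00
      vertex 8.00 0.00 0.00
      vertex 0.00 0.00 0.00
    endloop
  endfacet
  facet normal 0.0000 0.0000 -1.0000
    outer loop
      vertex 0.00 17.00 0.00
      vertex 8.00 17.00 0.00
      vertex 0.00 0.00 0.00
    endloop
  endfacet
  facet normal 0.0000 -1.0000 0.0000
    outer loop
      vertex 0.00 0.00 0.00
      vertex 8.00 0.00 0.00
      vertex 8.00 0.00 19.00
    endloop
  endfacet
  facet normal 0.0000 -1.0000 0.0000
    outer loop
      vertex 0.00 0.00 0.00
      vertex 8.00 0.00 19.00
      vertex 0.00 0.00 19.00
    endloop
  endfacet
  facet normal 0.0000 0.7452 0.6668
    outer loop
      vertex 0.00 0.00 19.00
      vertex 8.00 0.00 19.00
      vertex 8.00 17.00 0.00
    endloop
  endfacet
  facet normal 0.0000 0.7452 0.6668
    outer loop
      vertex 0.00 0.00 19.00
      vertex 8.00 17.00 0.00
      vertex 0.00 17.00 0.00
    endloop
  endfacet
  facet normal -1.0000 0.0000 0.0000
    outer loop
      vertex 0.00 0.00 19.00
      vertex 0.00 17.00 0.00
      vertex 0.00 0.00 0.00
    endloop
  endfacet
  facet normal 1.0000 0.0000 0.0000
    outer loop
      vertex 8.00 0.00 0.00
      vertex 8.00 17.00 0.00
      vertex 8.00 0.00 19.00
    endloop
  endfacet
endsolid part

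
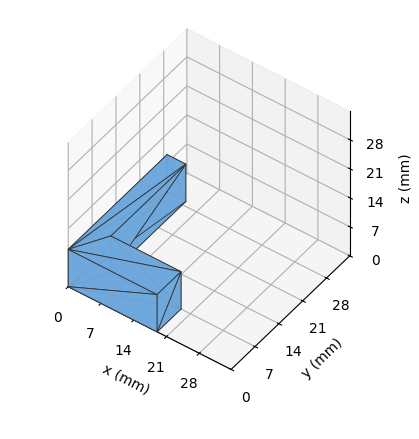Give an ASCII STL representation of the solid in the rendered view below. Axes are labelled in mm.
Reading the render: the shape is an L-shaped prism: outer 19 × 29 mm, arm thicknesses ≈ 7 mm (horizontal) and 4 mm (vertical), extruded 9 mm in z (dimensions read to the nearest mm from the axis ticks). For the STL, each face is triangulated and given an outward normal.

solid part
  facet normal 0.0000 0.0000 -1.0000
    outer loop
      vertex 19.000 7.000 0.000
      vertex 19.000 0.000 0.000
      vertex 0.000 0.000 0.000
    endloop
  endfacet
  facet normal 0.0000 0.0000 -1.0000
    outer loop
      vertex 4.000 7.000 0.000
      vertex 19.000 7.000 0.000
      vertex 0.000 0.000 0.000
    endloop
  endfacet
  facet normal 0.0000 0.0000 -1.0000
    outer loop
      vertex 4.000 29.000 0.000
      vertex 4.000 7.000 0.000
      vertex 0.000 0.000 0.000
    endloop
  endfacet
  facet normal 0.0000 0.0000 -1.0000
    outer loop
      vertex 0.000 29.000 0.000
      vertex 4.000 29.000 0.000
      vertex 0.000 0.000 0.000
    endloop
  endfacet
  facet normal 0.0000 0.0000 1.0000
    outer loop
      vertex 0.000 0.000 9.000
      vertex 19.000 0.000 9.000
      vertex 19.000 7.000 9.000
    endloop
  endfacet
  facet normal 0.0000 0.0000 1.0000
    outer loop
      vertex 0.000 0.000 9.000
      vertex 19.000 7.000 9.000
      vertex 4.000 7.000 9.000
    endloop
  endfacet
  facet normal 0.0000 0.0000 1.0000
    outer loop
      vertex 0.000 0.000 9.000
      vertex 4.000 7.000 9.000
      vertex 4.000 29.000 9.000
    endloop
  endfacet
  facet normal 0.0000 0.0000 1.0000
    outer loop
      vertex 0.000 0.000 9.000
      vertex 4.000 29.000 9.000
      vertex 0.000 29.000 9.000
    endloop
  endfacet
  facet normal 0.0000 -1.0000 0.0000
    outer loop
      vertex 0.000 0.000 0.000
      vertex 19.000 0.000 0.000
      vertex 19.000 0.000 9.000
    endloop
  endfacet
  facet normal 0.0000 -1.0000 0.0000
    outer loop
      vertex 0.000 0.000 0.000
      vertex 19.000 0.000 9.000
      vertex 0.000 0.000 9.000
    endloop
  endfacet
  facet normal 1.0000 0.0000 0.0000
    outer loop
      vertex 19.000 0.000 0.000
      vertex 19.000 7.000 0.000
      vertex 19.000 7.000 9.000
    endloop
  endfacet
  facet normal 1.0000 0.0000 0.0000
    outer loop
      vertex 19.000 0.000 0.000
      vertex 19.000 7.000 9.000
      vertex 19.000 0.000 9.000
    endloop
  endfacet
  facet normal 0.0000 1.0000 0.0000
    outer loop
      vertex 19.000 7.000 0.000
      vertex 4.000 7.000 0.000
      vertex 4.000 7.000 9.000
    endloop
  endfacet
  facet normal 0.0000 1.0000 0.0000
    outer loop
      vertex 19.000 7.000 0.000
      vertex 4.000 7.000 9.000
      vertex 19.000 7.000 9.000
    endloop
  endfacet
  facet normal 1.0000 0.0000 0.0000
    outer loop
      vertex 4.000 7.000 0.000
      vertex 4.000 29.000 0.000
      vertex 4.000 29.000 9.000
    endloop
  endfacet
  facet normal 1.0000 0.0000 0.0000
    outer loop
      vertex 4.000 7.000 0.000
      vertex 4.000 29.000 9.000
      vertex 4.000 7.000 9.000
    endloop
  endfacet
  facet normal 0.0000 1.0000 0.0000
    outer loop
      vertex 4.000 29.000 0.000
      vertex 0.000 29.000 0.000
      vertex 0.000 29.000 9.000
    endloop
  endfacet
  facet normal 0.0000 1.0000 0.0000
    outer loop
      vertex 4.000 29.000 0.000
      vertex 0.000 29.000 9.000
      vertex 4.000 29.000 9.000
    endloop
  endfacet
  facet normal -1.0000 0.0000 0.0000
    outer loop
      vertex 0.000 29.000 0.000
      vertex 0.000 0.000 0.000
      vertex 0.000 0.000 9.000
    endloop
  endfacet
  facet normal -1.0000 0.0000 0.0000
    outer loop
      vertex 0.000 29.000 0.000
      vertex 0.000 0.000 9.000
      vertex 0.000 29.000 9.000
    endloop
  endfacet
endsolid part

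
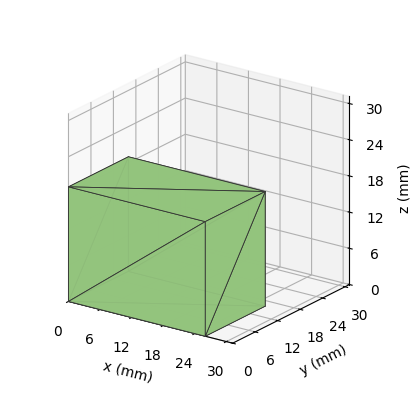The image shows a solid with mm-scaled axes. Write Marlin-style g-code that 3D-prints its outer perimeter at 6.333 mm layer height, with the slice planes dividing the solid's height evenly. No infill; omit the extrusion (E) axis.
Reading the render: the shape is a rectangular box, roughly 26 × 16 mm footprint and 19 mm tall (dimensions read to the nearest mm from the axis ticks). For the g-code, the solid's height is divided into equal slices at the stated Δz and each level perimeter traced with G1 moves after a G0 lift.

; perimeter-only toolpath
G21 ; units = mm
G90 ; absolute positioning
G28 ; home
; layer 1
G0 Z6.333
G0 X0.000 Y0.000
G1 X26.000 Y0.000
G1 X26.000 Y16.000
G1 X0.000 Y16.000
G1 X0.000 Y0.000
; layer 2
G0 Z12.667
G0 X0.000 Y0.000
G1 X26.000 Y0.000
G1 X26.000 Y16.000
G1 X0.000 Y16.000
G1 X0.000 Y0.000
; layer 3
G0 Z19.000
G0 X0.000 Y0.000
G1 X26.000 Y0.000
G1 X26.000 Y16.000
G1 X0.000 Y16.000
G1 X0.000 Y0.000
M2 ; end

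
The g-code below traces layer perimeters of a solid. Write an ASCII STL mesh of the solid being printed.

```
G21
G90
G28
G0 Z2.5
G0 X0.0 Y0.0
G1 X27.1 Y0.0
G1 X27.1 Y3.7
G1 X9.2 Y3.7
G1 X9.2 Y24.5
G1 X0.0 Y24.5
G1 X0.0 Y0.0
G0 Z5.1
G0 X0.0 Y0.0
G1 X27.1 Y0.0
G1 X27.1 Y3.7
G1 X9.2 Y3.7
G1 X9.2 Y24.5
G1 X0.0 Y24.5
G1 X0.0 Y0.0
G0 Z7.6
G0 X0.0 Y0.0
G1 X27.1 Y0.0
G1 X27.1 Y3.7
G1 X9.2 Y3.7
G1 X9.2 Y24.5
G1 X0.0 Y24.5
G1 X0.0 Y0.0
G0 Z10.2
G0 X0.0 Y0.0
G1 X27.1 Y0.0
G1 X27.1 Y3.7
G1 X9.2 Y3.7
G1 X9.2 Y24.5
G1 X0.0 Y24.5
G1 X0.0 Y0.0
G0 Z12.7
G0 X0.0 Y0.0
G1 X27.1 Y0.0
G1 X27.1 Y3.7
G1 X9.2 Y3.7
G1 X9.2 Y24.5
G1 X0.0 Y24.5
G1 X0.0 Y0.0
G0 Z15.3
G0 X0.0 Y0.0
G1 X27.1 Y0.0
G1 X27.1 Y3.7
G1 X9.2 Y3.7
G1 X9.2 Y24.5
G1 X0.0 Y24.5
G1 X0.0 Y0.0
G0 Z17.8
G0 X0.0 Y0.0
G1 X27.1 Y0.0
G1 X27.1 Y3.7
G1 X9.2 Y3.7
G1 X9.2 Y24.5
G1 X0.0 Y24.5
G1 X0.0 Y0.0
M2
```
solid part
  facet normal 0.0000 0.0000 -1.0000
    outer loop
      vertex 27.1 3.7 0.0
      vertex 27.1 0.0 0.0
      vertex 0.0 0.0 0.0
    endloop
  endfacet
  facet normal 0.0000 0.0000 -1.0000
    outer loop
      vertex 9.2 3.7 0.0
      vertex 27.1 3.7 0.0
      vertex 0.0 0.0 0.0
    endloop
  endfacet
  facet normal 0.0000 0.0000 -1.0000
    outer loop
      vertex 9.2 24.5 0.0
      vertex 9.2 3.7 0.0
      vertex 0.0 0.0 0.0
    endloop
  endfacet
  facet normal 0.0000 0.0000 -1.0000
    outer loop
      vertex 0.0 24.5 0.0
      vertex 9.2 24.5 0.0
      vertex 0.0 0.0 0.0
    endloop
  endfacet
  facet normal 0.0000 0.0000 1.0000
    outer loop
      vertex 0.0 0.0 17.8
      vertex 27.1 0.0 17.8
      vertex 27.1 3.7 17.8
    endloop
  endfacet
  facet normal 0.0000 0.0000 1.0000
    outer loop
      vertex 0.0 0.0 17.8
      vertex 27.1 3.7 17.8
      vertex 9.2 3.7 17.8
    endloop
  endfacet
  facet normal 0.0000 0.0000 1.0000
    outer loop
      vertex 0.0 0.0 17.8
      vertex 9.2 3.7 17.8
      vertex 9.2 24.5 17.8
    endloop
  endfacet
  facet normal 0.0000 0.0000 1.0000
    outer loop
      vertex 0.0 0.0 17.8
      vertex 9.2 24.5 17.8
      vertex 0.0 24.5 17.8
    endloop
  endfacet
  facet normal 0.0000 -1.0000 0.0000
    outer loop
      vertex 0.0 0.0 0.0
      vertex 27.1 0.0 0.0
      vertex 27.1 0.0 17.8
    endloop
  endfacet
  facet normal 0.0000 -1.0000 0.0000
    outer loop
      vertex 0.0 0.0 0.0
      vertex 27.1 0.0 17.8
      vertex 0.0 0.0 17.8
    endloop
  endfacet
  facet normal 1.0000 0.0000 0.0000
    outer loop
      vertex 27.1 0.0 0.0
      vertex 27.1 3.7 0.0
      vertex 27.1 3.7 17.8
    endloop
  endfacet
  facet normal 1.0000 0.0000 0.0000
    outer loop
      vertex 27.1 0.0 0.0
      vertex 27.1 3.7 17.8
      vertex 27.1 0.0 17.8
    endloop
  endfacet
  facet normal 0.0000 1.0000 0.0000
    outer loop
      vertex 27.1 3.7 0.0
      vertex 9.2 3.7 0.0
      vertex 9.2 3.7 17.8
    endloop
  endfacet
  facet normal 0.0000 1.0000 0.0000
    outer loop
      vertex 27.1 3.7 0.0
      vertex 9.2 3.7 17.8
      vertex 27.1 3.7 17.8
    endloop
  endfacet
  facet normal 1.0000 0.0000 0.0000
    outer loop
      vertex 9.2 3.7 0.0
      vertex 9.2 24.5 0.0
      vertex 9.2 24.5 17.8
    endloop
  endfacet
  facet normal 1.0000 0.0000 0.0000
    outer loop
      vertex 9.2 3.7 0.0
      vertex 9.2 24.5 17.8
      vertex 9.2 3.7 17.8
    endloop
  endfacet
  facet normal 0.0000 1.0000 0.0000
    outer loop
      vertex 9.2 24.5 0.0
      vertex 0.0 24.5 0.0
      vertex 0.0 24.5 17.8
    endloop
  endfacet
  facet normal 0.0000 1.0000 0.0000
    outer loop
      vertex 9.2 24.5 0.0
      vertex 0.0 24.5 17.8
      vertex 9.2 24.5 17.8
    endloop
  endfacet
  facet normal -1.0000 0.0000 0.0000
    outer loop
      vertex 0.0 24.5 0.0
      vertex 0.0 0.0 0.0
      vertex 0.0 0.0 17.8
    endloop
  endfacet
  facet normal -1.0000 0.0000 0.0000
    outer loop
      vertex 0.0 24.5 0.0
      vertex 0.0 0.0 17.8
      vertex 0.0 24.5 17.8
    endloop
  endfacet
endsolid part

The G0 Z moves step by Δz≈2.5 mm. Every layer's G1 loop is the same polygon, so the solid is a straight extrusion of it from z=0 to z≈17.8. Closing with flat bottom and top caps and triangulating gives 20 facets — an L-shaped prism: outer 27.1 × 24.5 mm, arm thicknesses ≈ 3.7 mm (horizontal) and 9.2 mm (vertical), extruded 17.8 mm in z.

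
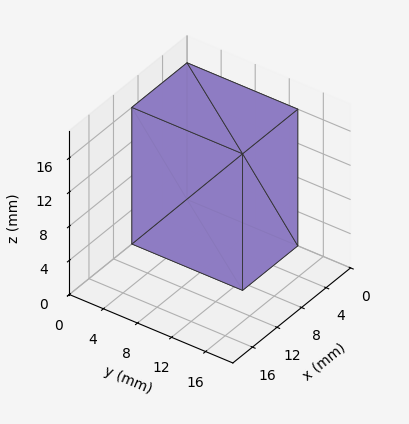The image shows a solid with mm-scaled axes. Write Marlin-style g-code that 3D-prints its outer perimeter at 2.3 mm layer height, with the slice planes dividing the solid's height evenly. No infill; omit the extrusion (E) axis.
Reading the render: the shape is a rectangular box, roughly 9 × 13 mm footprint and 16 mm tall (dimensions read to the nearest mm from the axis ticks). For the g-code, the solid's height is divided into equal slices at the stated Δz and each level perimeter traced with G1 moves after a G0 lift.

; perimeter-only toolpath
G21 ; units = mm
G90 ; absolute positioning
G28 ; home
; layer 1
G0 Z2.3
G0 X0.0 Y0.0
G1 X9.0 Y0.0
G1 X9.0 Y13.0
G1 X0.0 Y13.0
G1 X0.0 Y0.0
; layer 2
G0 Z4.6
G0 X0.0 Y0.0
G1 X9.0 Y0.0
G1 X9.0 Y13.0
G1 X0.0 Y13.0
G1 X0.0 Y0.0
; layer 3
G0 Z6.9
G0 X0.0 Y0.0
G1 X9.0 Y0.0
G1 X9.0 Y13.0
G1 X0.0 Y13.0
G1 X0.0 Y0.0
; layer 4
G0 Z9.1
G0 X0.0 Y0.0
G1 X9.0 Y0.0
G1 X9.0 Y13.0
G1 X0.0 Y13.0
G1 X0.0 Y0.0
; layer 5
G0 Z11.4
G0 X0.0 Y0.0
G1 X9.0 Y0.0
G1 X9.0 Y13.0
G1 X0.0 Y13.0
G1 X0.0 Y0.0
; layer 6
G0 Z13.7
G0 X0.0 Y0.0
G1 X9.0 Y0.0
G1 X9.0 Y13.0
G1 X0.0 Y13.0
G1 X0.0 Y0.0
; layer 7
G0 Z16.0
G0 X0.0 Y0.0
G1 X9.0 Y0.0
G1 X9.0 Y13.0
G1 X0.0 Y13.0
G1 X0.0 Y0.0
M2 ; end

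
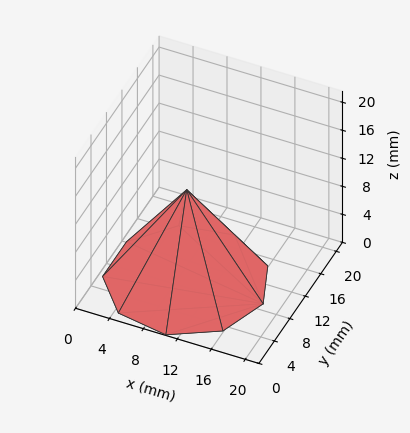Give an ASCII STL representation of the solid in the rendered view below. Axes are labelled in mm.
Reading the render: the shape is a regular 9-sided pyramid, base circumscribed radius ≈ 9 mm, apex at z ≈ 13 mm (dimensions read to the nearest mm from the axis ticks). For the STL, each face is triangulated and given an outward normal.

solid part
  facet normal 0.0000 0.0000 -1.0000
    outer loop
      vertex 10.6 17.9 0.0
      vertex 15.9 14.8 0.0
      vertex 18.0 9.0 0.0
    endloop
  endfacet
  facet normal 0.0000 0.0000 -1.0000
    outer loop
      vertex 4.5 16.8 0.0
      vertex 10.6 17.9 0.0
      vertex 18.0 9.0 0.0
    endloop
  endfacet
  facet normal 0.0000 0.0000 -1.0000
    outer loop
      vertex 0.5 12.1 0.0
      vertex 4.5 16.8 0.0
      vertex 18.0 9.0 0.0
    endloop
  endfacet
  facet normal 0.0000 0.0000 -1.0000
    outer loop
      vertex 0.5 5.9 0.0
      vertex 0.5 12.1 0.0
      vertex 18.0 9.0 0.0
    endloop
  endfacet
  facet normal 0.0000 0.0000 -1.0000
    outer loop
      vertex 4.5 1.2 0.0
      vertex 0.5 5.9 0.0
      vertex 18.0 9.0 0.0
    endloop
  endfacet
  facet normal 0.0000 0.0000 -1.0000
    outer loop
      vertex 10.6 0.1 0.0
      vertex 4.5 1.2 0.0
      vertex 18.0 9.0 0.0
    endloop
  endfacet
  facet normal 0.0000 0.0000 -1.0000
    outer loop
      vertex 15.9 3.2 0.0
      vertex 10.6 0.1 0.0
      vertex 18.0 9.0 0.0
    endloop
  endfacet
  facet normal 0.7880 0.2853 0.5455
    outer loop
      vertex 18.0 9.0 0.0
      vertex 15.9 14.8 0.0
      vertex 9.0 9.0 13.0
    endloop
  endfacet
  facet normal 0.4227 0.7227 0.5468
    outer loop
      vertex 15.9 14.8 0.0
      vertex 10.6 17.9 0.0
      vertex 9.0 9.0 13.0
    endloop
  endfacet
  facet normal -0.1487 0.8244 0.5461
    outer loop
      vertex 10.6 17.9 0.0
      vertex 4.5 16.8 0.0
      vertex 9.0 9.0 13.0
    endloop
  endfacet
  facet normal -0.6378 0.5428 0.5464
    outer loop
      vertex 4.5 16.8 0.0
      vertex 0.5 12.1 0.0
      vertex 9.0 9.0 13.0
    endloop
  endfacet
  facet normal -0.8370 0.0000 0.5472
    outer loop
      vertex 0.5 12.1 0.0
      vertex 0.5 5.9 0.0
      vertex 9.0 9.0 13.0
    endloop
  endfacet
  facet normal -0.6378 -0.5428 0.5464
    outer loop
      vertex 0.5 5.9 0.0
      vertex 4.5 1.2 0.0
      vertex 9.0 9.0 13.0
    endloop
  endfacet
  facet normal -0.1487 -0.8244 0.5461
    outer loop
      vertex 4.5 1.2 0.0
      vertex 10.6 0.1 0.0
      vertex 9.0 9.0 13.0
    endloop
  endfacet
  facet normal 0.4227 -0.7227 0.5468
    outer loop
      vertex 10.6 0.1 0.0
      vertex 15.9 3.2 0.0
      vertex 9.0 9.0 13.0
    endloop
  endfacet
  facet normal 0.7880 -0.2853 0.5455
    outer loop
      vertex 15.9 3.2 0.0
      vertex 18.0 9.0 0.0
      vertex 9.0 9.0 13.0
    endloop
  endfacet
endsolid part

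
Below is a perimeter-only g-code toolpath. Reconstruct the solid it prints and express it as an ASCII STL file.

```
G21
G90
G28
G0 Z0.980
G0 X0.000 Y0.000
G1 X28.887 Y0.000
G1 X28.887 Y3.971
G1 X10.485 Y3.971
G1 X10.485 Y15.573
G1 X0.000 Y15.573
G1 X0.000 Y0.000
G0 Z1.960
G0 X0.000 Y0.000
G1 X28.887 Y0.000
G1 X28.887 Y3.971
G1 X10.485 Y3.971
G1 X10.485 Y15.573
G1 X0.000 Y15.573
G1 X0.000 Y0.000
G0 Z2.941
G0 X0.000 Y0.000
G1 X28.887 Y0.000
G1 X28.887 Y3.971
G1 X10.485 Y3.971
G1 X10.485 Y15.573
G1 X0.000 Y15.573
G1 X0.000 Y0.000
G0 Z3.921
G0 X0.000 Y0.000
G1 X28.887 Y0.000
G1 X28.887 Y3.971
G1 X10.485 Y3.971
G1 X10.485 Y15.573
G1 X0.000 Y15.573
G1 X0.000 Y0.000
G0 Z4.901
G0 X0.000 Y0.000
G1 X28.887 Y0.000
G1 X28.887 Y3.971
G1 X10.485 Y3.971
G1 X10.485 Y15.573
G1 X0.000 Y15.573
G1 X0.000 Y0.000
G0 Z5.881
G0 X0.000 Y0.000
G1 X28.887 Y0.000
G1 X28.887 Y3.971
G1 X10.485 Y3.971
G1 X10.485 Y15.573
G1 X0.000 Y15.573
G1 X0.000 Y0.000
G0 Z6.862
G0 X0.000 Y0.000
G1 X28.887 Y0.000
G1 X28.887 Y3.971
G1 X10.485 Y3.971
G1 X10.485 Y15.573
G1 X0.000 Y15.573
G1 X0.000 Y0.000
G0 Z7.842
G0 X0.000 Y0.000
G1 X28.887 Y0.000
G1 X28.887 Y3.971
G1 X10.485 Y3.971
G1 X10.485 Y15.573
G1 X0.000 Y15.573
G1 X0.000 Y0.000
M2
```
solid part
  facet normal 0.0000 0.0000 -1.0000
    outer loop
      vertex 28.887 3.971 0.000
      vertex 28.887 0.000 0.000
      vertex 0.000 0.000 0.000
    endloop
  endfacet
  facet normal 0.0000 0.0000 -1.0000
    outer loop
      vertex 10.485 3.971 0.000
      vertex 28.887 3.971 0.000
      vertex 0.000 0.000 0.000
    endloop
  endfacet
  facet normal 0.0000 0.0000 -1.0000
    outer loop
      vertex 10.485 15.573 0.000
      vertex 10.485 3.971 0.000
      vertex 0.000 0.000 0.000
    endloop
  endfacet
  facet normal 0.0000 0.0000 -1.0000
    outer loop
      vertex 0.000 15.573 0.000
      vertex 10.485 15.573 0.000
      vertex 0.000 0.000 0.000
    endloop
  endfacet
  facet normal 0.0000 0.0000 1.0000
    outer loop
      vertex 0.000 0.000 7.842
      vertex 28.887 0.000 7.842
      vertex 28.887 3.971 7.842
    endloop
  endfacet
  facet normal 0.0000 0.0000 1.0000
    outer loop
      vertex 0.000 0.000 7.842
      vertex 28.887 3.971 7.842
      vertex 10.485 3.971 7.842
    endloop
  endfacet
  facet normal 0.0000 0.0000 1.0000
    outer loop
      vertex 0.000 0.000 7.842
      vertex 10.485 3.971 7.842
      vertex 10.485 15.573 7.842
    endloop
  endfacet
  facet normal 0.0000 0.0000 1.0000
    outer loop
      vertex 0.000 0.000 7.842
      vertex 10.485 15.573 7.842
      vertex 0.000 15.573 7.842
    endloop
  endfacet
  facet normal 0.0000 -1.0000 0.0000
    outer loop
      vertex 0.000 0.000 0.000
      vertex 28.887 0.000 0.000
      vertex 28.887 0.000 7.842
    endloop
  endfacet
  facet normal 0.0000 -1.0000 0.0000
    outer loop
      vertex 0.000 0.000 0.000
      vertex 28.887 0.000 7.842
      vertex 0.000 0.000 7.842
    endloop
  endfacet
  facet normal 1.0000 0.0000 0.0000
    outer loop
      vertex 28.887 0.000 0.000
      vertex 28.887 3.971 0.000
      vertex 28.887 3.971 7.842
    endloop
  endfacet
  facet normal 1.0000 0.0000 0.0000
    outer loop
      vertex 28.887 0.000 0.000
      vertex 28.887 3.971 7.842
      vertex 28.887 0.000 7.842
    endloop
  endfacet
  facet normal 0.0000 1.0000 0.0000
    outer loop
      vertex 28.887 3.971 0.000
      vertex 10.485 3.971 0.000
      vertex 10.485 3.971 7.842
    endloop
  endfacet
  facet normal 0.0000 1.0000 0.0000
    outer loop
      vertex 28.887 3.971 0.000
      vertex 10.485 3.971 7.842
      vertex 28.887 3.971 7.842
    endloop
  endfacet
  facet normal 1.0000 0.0000 0.0000
    outer loop
      vertex 10.485 3.971 0.000
      vertex 10.485 15.573 0.000
      vertex 10.485 15.573 7.842
    endloop
  endfacet
  facet normal 1.0000 0.0000 0.0000
    outer loop
      vertex 10.485 3.971 0.000
      vertex 10.485 15.573 7.842
      vertex 10.485 3.971 7.842
    endloop
  endfacet
  facet normal 0.0000 1.0000 0.0000
    outer loop
      vertex 10.485 15.573 0.000
      vertex 0.000 15.573 0.000
      vertex 0.000 15.573 7.842
    endloop
  endfacet
  facet normal 0.0000 1.0000 0.0000
    outer loop
      vertex 10.485 15.573 0.000
      vertex 0.000 15.573 7.842
      vertex 10.485 15.573 7.842
    endloop
  endfacet
  facet normal -1.0000 0.0000 0.0000
    outer loop
      vertex 0.000 15.573 0.000
      vertex 0.000 0.000 0.000
      vertex 0.000 0.000 7.842
    endloop
  endfacet
  facet normal -1.0000 0.0000 0.0000
    outer loop
      vertex 0.000 15.573 0.000
      vertex 0.000 0.000 7.842
      vertex 0.000 15.573 7.842
    endloop
  endfacet
endsolid part

The G0 Z moves step by Δz≈0.980 mm. Every layer's G1 loop is the same polygon, so the solid is a straight extrusion of it from z=0 to z≈7.84. Closing with flat bottom and top caps and triangulating gives 20 facets — an L-shaped prism: outer 28.9 × 15.6 mm, arm thicknesses ≈ 3.97 mm (horizontal) and 10.5 mm (vertical), extruded 7.84 mm in z.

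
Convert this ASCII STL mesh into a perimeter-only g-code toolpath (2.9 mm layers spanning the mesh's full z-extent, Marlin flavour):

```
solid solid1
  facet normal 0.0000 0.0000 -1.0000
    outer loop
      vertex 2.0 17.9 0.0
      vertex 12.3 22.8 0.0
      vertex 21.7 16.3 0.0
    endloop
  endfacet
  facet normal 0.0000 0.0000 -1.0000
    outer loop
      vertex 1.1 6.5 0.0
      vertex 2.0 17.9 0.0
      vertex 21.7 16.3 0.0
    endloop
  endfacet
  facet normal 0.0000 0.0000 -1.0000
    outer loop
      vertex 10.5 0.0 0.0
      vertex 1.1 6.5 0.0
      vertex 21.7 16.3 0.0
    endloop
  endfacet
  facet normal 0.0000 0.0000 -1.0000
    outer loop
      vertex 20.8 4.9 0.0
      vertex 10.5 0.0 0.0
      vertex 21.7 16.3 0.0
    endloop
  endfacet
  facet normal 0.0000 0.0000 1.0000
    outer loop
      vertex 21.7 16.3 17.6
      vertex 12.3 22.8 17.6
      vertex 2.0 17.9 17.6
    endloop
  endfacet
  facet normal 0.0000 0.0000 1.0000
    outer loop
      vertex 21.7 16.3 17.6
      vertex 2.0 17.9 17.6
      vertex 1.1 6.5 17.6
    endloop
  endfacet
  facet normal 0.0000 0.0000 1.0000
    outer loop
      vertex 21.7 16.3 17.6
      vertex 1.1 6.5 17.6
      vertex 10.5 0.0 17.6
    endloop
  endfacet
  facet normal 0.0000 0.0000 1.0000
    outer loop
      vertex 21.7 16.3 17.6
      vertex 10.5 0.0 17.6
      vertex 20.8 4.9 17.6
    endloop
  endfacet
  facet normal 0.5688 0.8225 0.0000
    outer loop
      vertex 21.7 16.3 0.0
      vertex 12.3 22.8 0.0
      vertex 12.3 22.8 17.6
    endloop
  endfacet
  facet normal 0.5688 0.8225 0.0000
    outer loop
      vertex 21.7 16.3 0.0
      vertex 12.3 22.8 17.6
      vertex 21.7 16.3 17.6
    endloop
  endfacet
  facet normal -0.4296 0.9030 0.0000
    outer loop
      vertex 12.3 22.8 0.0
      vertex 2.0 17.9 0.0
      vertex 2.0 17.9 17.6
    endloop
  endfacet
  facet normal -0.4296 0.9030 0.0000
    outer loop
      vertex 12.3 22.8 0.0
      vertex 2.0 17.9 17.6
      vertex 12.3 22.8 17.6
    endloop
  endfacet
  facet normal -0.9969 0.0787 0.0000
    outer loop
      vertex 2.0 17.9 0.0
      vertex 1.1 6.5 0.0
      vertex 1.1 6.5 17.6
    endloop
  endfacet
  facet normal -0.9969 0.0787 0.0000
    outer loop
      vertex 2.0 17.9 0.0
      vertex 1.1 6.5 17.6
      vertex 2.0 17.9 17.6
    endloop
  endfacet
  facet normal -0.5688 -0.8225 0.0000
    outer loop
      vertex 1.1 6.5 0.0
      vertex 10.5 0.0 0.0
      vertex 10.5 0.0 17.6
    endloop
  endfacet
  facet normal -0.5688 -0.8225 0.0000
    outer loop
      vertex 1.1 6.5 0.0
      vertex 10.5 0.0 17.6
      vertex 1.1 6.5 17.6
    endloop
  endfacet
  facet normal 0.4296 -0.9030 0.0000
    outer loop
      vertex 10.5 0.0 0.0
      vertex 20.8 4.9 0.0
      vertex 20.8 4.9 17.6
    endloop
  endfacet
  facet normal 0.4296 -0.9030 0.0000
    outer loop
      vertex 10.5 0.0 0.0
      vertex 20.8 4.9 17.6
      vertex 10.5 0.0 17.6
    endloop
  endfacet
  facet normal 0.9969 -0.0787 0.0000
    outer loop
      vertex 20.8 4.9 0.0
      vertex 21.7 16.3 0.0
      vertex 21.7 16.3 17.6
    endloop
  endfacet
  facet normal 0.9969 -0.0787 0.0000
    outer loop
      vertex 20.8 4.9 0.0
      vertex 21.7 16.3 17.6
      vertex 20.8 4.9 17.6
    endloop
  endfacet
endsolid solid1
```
; perimeter-only toolpath
G21 ; units = mm
G90 ; absolute positioning
G28 ; home
; layer 1
G0 Z2.9
G0 X21.7 Y16.3
G1 X12.3 Y22.8
G1 X2.0 Y17.9
G1 X1.1 Y6.5
G1 X10.5 Y0.0
G1 X20.8 Y4.9
G1 X21.7 Y16.3
; layer 2
G0 Z5.9
G0 X21.7 Y16.3
G1 X12.3 Y22.8
G1 X2.0 Y17.9
G1 X1.1 Y6.5
G1 X10.5 Y0.0
G1 X20.8 Y4.9
G1 X21.7 Y16.3
; layer 3
G0 Z8.8
G0 X21.7 Y16.3
G1 X12.3 Y22.8
G1 X2.0 Y17.9
G1 X1.1 Y6.5
G1 X10.5 Y0.0
G1 X20.8 Y4.9
G1 X21.7 Y16.3
; layer 4
G0 Z11.7
G0 X21.7 Y16.3
G1 X12.3 Y22.8
G1 X2.0 Y17.9
G1 X1.1 Y6.5
G1 X10.5 Y0.0
G1 X20.8 Y4.9
G1 X21.7 Y16.3
; layer 5
G0 Z14.7
G0 X21.7 Y16.3
G1 X12.3 Y22.8
G1 X2.0 Y17.9
G1 X1.1 Y6.5
G1 X10.5 Y0.0
G1 X20.8 Y4.9
G1 X21.7 Y16.3
; layer 6
G0 Z17.6
G0 X21.7 Y16.3
G1 X12.3 Y22.8
G1 X2.0 Y17.9
G1 X1.1 Y6.5
G1 X10.5 Y0.0
G1 X20.8 Y4.9
G1 X21.7 Y16.3
M2 ; end

The solid is a regular 6-sided prism (a cylinder approximated with 6 flat sides), circumscribed radius ≈ 11.4 mm, height ≈ 17.6 mm. Slicing at Δz = 2.9 mm — 6 equal slices spanning the solid's height, so layer i sits at z = i·h/6 — gives 6 non-empty perimeters. Each is a 6-segment closed polygon; G0 lifts to the layer z and rapids to the start vertex, then G1 traces the edges.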